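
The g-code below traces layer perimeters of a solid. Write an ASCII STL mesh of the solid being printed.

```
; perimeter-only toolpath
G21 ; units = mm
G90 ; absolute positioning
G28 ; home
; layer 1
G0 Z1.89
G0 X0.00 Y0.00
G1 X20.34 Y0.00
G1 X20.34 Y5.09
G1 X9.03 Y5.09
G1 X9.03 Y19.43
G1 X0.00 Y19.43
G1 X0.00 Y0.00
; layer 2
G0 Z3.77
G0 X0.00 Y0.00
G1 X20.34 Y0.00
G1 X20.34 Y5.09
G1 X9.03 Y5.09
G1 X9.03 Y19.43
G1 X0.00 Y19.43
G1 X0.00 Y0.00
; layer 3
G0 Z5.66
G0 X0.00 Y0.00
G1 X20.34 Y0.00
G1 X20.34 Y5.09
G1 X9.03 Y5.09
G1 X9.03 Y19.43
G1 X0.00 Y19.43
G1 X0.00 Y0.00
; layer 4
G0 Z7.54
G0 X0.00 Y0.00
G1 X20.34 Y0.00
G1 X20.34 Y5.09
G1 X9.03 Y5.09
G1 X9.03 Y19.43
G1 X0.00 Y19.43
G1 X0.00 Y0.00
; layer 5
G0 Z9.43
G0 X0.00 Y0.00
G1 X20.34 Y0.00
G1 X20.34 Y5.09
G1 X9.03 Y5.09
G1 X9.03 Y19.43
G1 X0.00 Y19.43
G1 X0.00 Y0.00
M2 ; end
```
solid part
  facet normal 0.0000 0.0000 -1.0000
    outer loop
      vertex 20.34 5.09 0.00
      vertex 20.34 0.00 0.00
      vertex 0.00 0.00 0.00
    endloop
  endfacet
  facet normal 0.0000 0.0000 -1.0000
    outer loop
      vertex 9.03 5.09 0.00
      vertex 20.34 5.09 0.00
      vertex 0.00 0.00 0.00
    endloop
  endfacet
  facet normal 0.0000 0.0000 -1.0000
    outer loop
      vertex 9.03 19.43 0.00
      vertex 9.03 5.09 0.00
      vertex 0.00 0.00 0.00
    endloop
  endfacet
  facet normal 0.0000 0.0000 -1.0000
    outer loop
      vertex 0.00 19.43 0.00
      vertex 9.03 19.43 0.00
      vertex 0.00 0.00 0.00
    endloop
  endfacet
  facet normal 0.0000 0.0000 1.0000
    outer loop
      vertex 0.00 0.00 9.43
      vertex 20.34 0.00 9.43
      vertex 20.34 5.09 9.43
    endloop
  endfacet
  facet normal 0.0000 0.0000 1.0000
    outer loop
      vertex 0.00 0.00 9.43
      vertex 20.34 5.09 9.43
      vertex 9.03 5.09 9.43
    endloop
  endfacet
  facet normal 0.0000 0.0000 1.0000
    outer loop
      vertex 0.00 0.00 9.43
      vertex 9.03 5.09 9.43
      vertex 9.03 19.43 9.43
    endloop
  endfacet
  facet normal 0.0000 0.0000 1.0000
    outer loop
      vertex 0.00 0.00 9.43
      vertex 9.03 19.43 9.43
      vertex 0.00 19.43 9.43
    endloop
  endfacet
  facet normal 0.0000 -1.0000 0.0000
    outer loop
      vertex 0.00 0.00 0.00
      vertex 20.34 0.00 0.00
      vertex 20.34 0.00 9.43
    endloop
  endfacet
  facet normal 0.0000 -1.0000 0.0000
    outer loop
      vertex 0.00 0.00 0.00
      vertex 20.34 0.00 9.43
      vertex 0.00 0.00 9.43
    endloop
  endfacet
  facet normal 1.0000 0.0000 0.0000
    outer loop
      vertex 20.34 0.00 0.00
      vertex 20.34 5.09 0.00
      vertex 20.34 5.09 9.43
    endloop
  endfacet
  facet normal 1.0000 0.0000 0.0000
    outer loop
      vertex 20.34 0.00 0.00
      vertex 20.34 5.09 9.43
      vertex 20.34 0.00 9.43
    endloop
  endfacet
  facet normal 0.0000 1.0000 0.0000
    outer loop
      vertex 20.34 5.09 0.00
      vertex 9.03 5.09 0.00
      vertex 9.03 5.09 9.43
    endloop
  endfacet
  facet normal 0.0000 1.0000 0.0000
    outer loop
      vertex 20.34 5.09 0.00
      vertex 9.03 5.09 9.43
      vertex 20.34 5.09 9.43
    endloop
  endfacet
  facet normal 1.0000 0.0000 0.0000
    outer loop
      vertex 9.03 5.09 0.00
      vertex 9.03 19.43 0.00
      vertex 9.03 19.43 9.43
    endloop
  endfacet
  facet normal 1.0000 0.0000 0.0000
    outer loop
      vertex 9.03 5.09 0.00
      vertex 9.03 19.43 9.43
      vertex 9.03 5.09 9.43
    endloop
  endfacet
  facet normal 0.0000 1.0000 0.0000
    outer loop
      vertex 9.03 19.43 0.00
      vertex 0.00 19.43 0.00
      vertex 0.00 19.43 9.43
    endloop
  endfacet
  facet normal 0.0000 1.0000 0.0000
    outer loop
      vertex 9.03 19.43 0.00
      vertex 0.00 19.43 9.43
      vertex 9.03 19.43 9.43
    endloop
  endfacet
  facet normal -1.0000 0.0000 0.0000
    outer loop
      vertex 0.00 19.43 0.00
      vertex 0.00 0.00 0.00
      vertex 0.00 0.00 9.43
    endloop
  endfacet
  facet normal -1.0000 0.0000 0.0000
    outer loop
      vertex 0.00 19.43 0.00
      vertex 0.00 0.00 9.43
      vertex 0.00 19.43 9.43
    endloop
  endfacet
endsolid part

The G0 Z moves step by Δz≈1.89 mm. Every layer's G1 loop is the same polygon, so the solid is a straight extrusion of it from z=0 to z≈9.43. Closing with flat bottom and top caps and triangulating gives 20 facets — an L-shaped prism: outer 20.3 × 19.4 mm, arm thicknesses ≈ 5.09 mm (horizontal) and 9.03 mm (vertical), extruded 9.43 mm in z.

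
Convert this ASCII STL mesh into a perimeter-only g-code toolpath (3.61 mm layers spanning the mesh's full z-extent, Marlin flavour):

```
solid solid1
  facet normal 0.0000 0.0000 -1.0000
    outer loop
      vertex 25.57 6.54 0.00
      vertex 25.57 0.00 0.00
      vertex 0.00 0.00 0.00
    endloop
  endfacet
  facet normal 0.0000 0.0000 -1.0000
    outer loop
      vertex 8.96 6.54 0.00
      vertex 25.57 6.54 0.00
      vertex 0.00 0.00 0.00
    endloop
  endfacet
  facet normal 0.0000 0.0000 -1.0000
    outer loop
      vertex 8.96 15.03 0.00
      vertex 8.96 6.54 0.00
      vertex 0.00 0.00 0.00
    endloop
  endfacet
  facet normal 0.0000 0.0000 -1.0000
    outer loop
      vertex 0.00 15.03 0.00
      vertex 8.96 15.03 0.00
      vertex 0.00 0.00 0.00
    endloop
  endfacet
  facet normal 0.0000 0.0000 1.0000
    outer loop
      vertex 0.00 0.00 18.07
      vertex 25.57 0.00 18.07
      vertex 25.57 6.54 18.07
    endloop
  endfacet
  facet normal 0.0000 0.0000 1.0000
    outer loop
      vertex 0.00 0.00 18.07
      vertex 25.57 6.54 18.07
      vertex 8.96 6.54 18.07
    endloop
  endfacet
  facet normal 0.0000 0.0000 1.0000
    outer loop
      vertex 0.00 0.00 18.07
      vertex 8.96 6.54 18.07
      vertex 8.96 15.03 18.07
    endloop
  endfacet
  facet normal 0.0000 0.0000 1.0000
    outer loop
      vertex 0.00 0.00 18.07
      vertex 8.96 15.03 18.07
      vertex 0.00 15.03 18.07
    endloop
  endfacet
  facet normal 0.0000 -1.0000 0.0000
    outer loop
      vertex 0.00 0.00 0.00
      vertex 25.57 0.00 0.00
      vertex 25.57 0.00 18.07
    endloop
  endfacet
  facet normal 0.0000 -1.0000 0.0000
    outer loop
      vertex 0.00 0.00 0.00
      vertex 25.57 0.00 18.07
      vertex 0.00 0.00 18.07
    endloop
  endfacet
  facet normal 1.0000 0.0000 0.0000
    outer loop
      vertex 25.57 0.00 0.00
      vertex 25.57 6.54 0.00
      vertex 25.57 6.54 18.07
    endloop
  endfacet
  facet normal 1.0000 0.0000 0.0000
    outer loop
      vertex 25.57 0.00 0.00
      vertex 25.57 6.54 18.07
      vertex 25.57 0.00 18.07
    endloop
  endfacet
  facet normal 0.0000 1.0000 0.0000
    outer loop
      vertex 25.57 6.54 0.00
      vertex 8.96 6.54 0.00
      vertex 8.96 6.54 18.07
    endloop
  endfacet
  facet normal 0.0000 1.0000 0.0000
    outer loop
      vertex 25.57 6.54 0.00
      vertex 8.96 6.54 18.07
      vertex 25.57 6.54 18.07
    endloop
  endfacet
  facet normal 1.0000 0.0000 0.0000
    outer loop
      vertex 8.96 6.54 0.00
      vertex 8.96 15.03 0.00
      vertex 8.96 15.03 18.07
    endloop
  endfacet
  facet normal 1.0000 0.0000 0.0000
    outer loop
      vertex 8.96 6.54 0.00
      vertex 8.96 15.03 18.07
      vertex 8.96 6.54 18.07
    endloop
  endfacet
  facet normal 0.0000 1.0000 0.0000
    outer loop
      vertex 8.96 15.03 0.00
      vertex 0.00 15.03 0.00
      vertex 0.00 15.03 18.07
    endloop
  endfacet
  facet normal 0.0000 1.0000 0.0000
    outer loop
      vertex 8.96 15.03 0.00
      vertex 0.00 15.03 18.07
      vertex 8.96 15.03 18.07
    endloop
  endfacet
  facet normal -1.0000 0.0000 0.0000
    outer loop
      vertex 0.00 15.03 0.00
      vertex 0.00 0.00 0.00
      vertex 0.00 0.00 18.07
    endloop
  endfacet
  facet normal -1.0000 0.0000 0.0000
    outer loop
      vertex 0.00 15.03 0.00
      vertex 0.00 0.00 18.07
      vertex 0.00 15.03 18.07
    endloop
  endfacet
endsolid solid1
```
; perimeter-only toolpath
G21 ; units = mm
G90 ; absolute positioning
G28 ; home
; layer 1
G0 Z3.61
G0 X0.00 Y0.00
G1 X25.57 Y0.00
G1 X25.57 Y6.54
G1 X8.96 Y6.54
G1 X8.96 Y15.03
G1 X0.00 Y15.03
G1 X0.00 Y0.00
; layer 2
G0 Z7.23
G0 X0.00 Y0.00
G1 X25.57 Y0.00
G1 X25.57 Y6.54
G1 X8.96 Y6.54
G1 X8.96 Y15.03
G1 X0.00 Y15.03
G1 X0.00 Y0.00
; layer 3
G0 Z10.84
G0 X0.00 Y0.00
G1 X25.57 Y0.00
G1 X25.57 Y6.54
G1 X8.96 Y6.54
G1 X8.96 Y15.03
G1 X0.00 Y15.03
G1 X0.00 Y0.00
; layer 4
G0 Z14.46
G0 X0.00 Y0.00
G1 X25.57 Y0.00
G1 X25.57 Y6.54
G1 X8.96 Y6.54
G1 X8.96 Y15.03
G1 X0.00 Y15.03
G1 X0.00 Y0.00
; layer 5
G0 Z18.07
G0 X0.00 Y0.00
G1 X25.57 Y0.00
G1 X25.57 Y6.54
G1 X8.96 Y6.54
G1 X8.96 Y15.03
G1 X0.00 Y15.03
G1 X0.00 Y0.00
M2 ; end

The solid is an L-shaped prism: outer 25.6 × 15 mm, arm thicknesses ≈ 6.54 mm (horizontal) and 8.96 mm (vertical), extruded 18.1 mm in z. Slicing at Δz = 3.61 mm — 5 equal slices spanning the solid's height, so layer i sits at z = i·h/5 — gives 5 non-empty perimeters. Each is a 6-segment closed polygon; G0 lifts to the layer z and rapids to the start vertex, then G1 traces the edges.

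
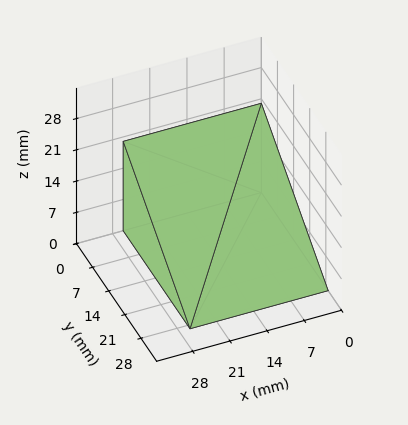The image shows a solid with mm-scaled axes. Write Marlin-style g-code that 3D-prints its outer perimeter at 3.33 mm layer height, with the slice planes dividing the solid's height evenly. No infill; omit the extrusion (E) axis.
Reading the render: the shape is a wedge (ramp): 26 × 29 mm base, rising to 20 mm along the y=0 edge and sloping linearly to z=0 at y=29 (dimensions read to the nearest mm from the axis ticks). For the g-code, the solid's height is divided into equal slices at the stated Δz and each level perimeter traced with G1 moves after a G0 lift.

; perimeter-only toolpath
G21 ; units = mm
G90 ; absolute positioning
G28 ; home
; layer 1
G0 Z3.33
G0 X0.00 Y0.00
G1 X26.00 Y0.00
G1 X26.00 Y24.17
G1 X0.00 Y24.17
G1 X0.00 Y0.00
; layer 2
G0 Z6.67
G0 X0.00 Y0.00
G1 X26.00 Y0.00
G1 X26.00 Y19.33
G1 X0.00 Y19.33
G1 X0.00 Y0.00
; layer 3
G0 Z10.00
G0 X0.00 Y0.00
G1 X26.00 Y0.00
G1 X26.00 Y14.50
G1 X0.00 Y14.50
G1 X0.00 Y0.00
; layer 4
G0 Z13.33
G0 X0.00 Y0.00
G1 X26.00 Y0.00
G1 X26.00 Y9.67
G1 X0.00 Y9.67
G1 X0.00 Y0.00
; layer 5
G0 Z16.67
G0 X0.00 Y0.00
G1 X26.00 Y0.00
G1 X26.00 Y4.83
G1 X0.00 Y4.83
G1 X0.00 Y0.00
M2 ; end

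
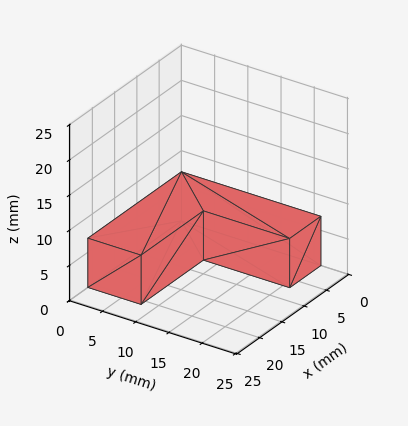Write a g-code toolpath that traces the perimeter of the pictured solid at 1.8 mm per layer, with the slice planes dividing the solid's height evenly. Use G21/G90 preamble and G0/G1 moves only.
Reading the render: the shape is an L-shaped prism: outer 21 × 21 mm, arm thicknesses ≈ 8 mm (horizontal) and 7 mm (vertical), extruded 7 mm in z (dimensions read to the nearest mm from the axis ticks). For the g-code, the solid's height is divided into equal slices at the stated Δz and each level perimeter traced with G1 moves after a G0 lift.

; perimeter-only toolpath
G21 ; units = mm
G90 ; absolute positioning
G28 ; home
; layer 1
G0 Z1.8
G0 X0.0 Y0.0
G1 X21.0 Y0.0
G1 X21.0 Y8.0
G1 X7.0 Y8.0
G1 X7.0 Y21.0
G1 X0.0 Y21.0
G1 X0.0 Y0.0
; layer 2
G0 Z3.5
G0 X0.0 Y0.0
G1 X21.0 Y0.0
G1 X21.0 Y8.0
G1 X7.0 Y8.0
G1 X7.0 Y21.0
G1 X0.0 Y21.0
G1 X0.0 Y0.0
; layer 3
G0 Z5.2
G0 X0.0 Y0.0
G1 X21.0 Y0.0
G1 X21.0 Y8.0
G1 X7.0 Y8.0
G1 X7.0 Y21.0
G1 X0.0 Y21.0
G1 X0.0 Y0.0
; layer 4
G0 Z7.0
G0 X0.0 Y0.0
G1 X21.0 Y0.0
G1 X21.0 Y8.0
G1 X7.0 Y8.0
G1 X7.0 Y21.0
G1 X0.0 Y21.0
G1 X0.0 Y0.0
M2 ; end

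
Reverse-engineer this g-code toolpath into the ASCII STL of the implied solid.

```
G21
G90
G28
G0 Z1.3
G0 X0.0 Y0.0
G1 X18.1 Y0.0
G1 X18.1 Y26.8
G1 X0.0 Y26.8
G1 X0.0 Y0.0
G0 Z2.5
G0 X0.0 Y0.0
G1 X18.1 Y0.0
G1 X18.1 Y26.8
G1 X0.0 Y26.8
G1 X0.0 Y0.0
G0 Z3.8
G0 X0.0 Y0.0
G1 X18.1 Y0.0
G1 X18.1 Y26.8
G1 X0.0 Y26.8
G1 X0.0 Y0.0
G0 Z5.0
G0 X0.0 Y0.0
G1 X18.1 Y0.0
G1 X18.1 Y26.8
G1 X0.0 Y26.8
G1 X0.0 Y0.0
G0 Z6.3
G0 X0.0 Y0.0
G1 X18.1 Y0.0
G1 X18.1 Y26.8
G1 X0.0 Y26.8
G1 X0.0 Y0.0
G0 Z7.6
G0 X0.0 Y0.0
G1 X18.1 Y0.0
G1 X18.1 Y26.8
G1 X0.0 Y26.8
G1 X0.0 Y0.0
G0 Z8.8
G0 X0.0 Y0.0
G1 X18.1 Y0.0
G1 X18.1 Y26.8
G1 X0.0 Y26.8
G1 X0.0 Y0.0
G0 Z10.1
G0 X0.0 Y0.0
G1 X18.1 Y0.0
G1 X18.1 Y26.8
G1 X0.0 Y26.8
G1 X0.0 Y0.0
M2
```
solid part
  facet normal 0.0000 0.0000 -1.0000
    outer loop
      vertex 18.1 26.8 0.0
      vertex 18.1 0.0 0.0
      vertex 0.0 0.0 0.0
    endloop
  endfacet
  facet normal 0.0000 0.0000 -1.0000
    outer loop
      vertex 0.0 26.8 0.0
      vertex 18.1 26.8 0.0
      vertex 0.0 0.0 0.0
    endloop
  endfacet
  facet normal 0.0000 0.0000 1.0000
    outer loop
      vertex 0.0 0.0 10.1
      vertex 18.1 0.0 10.1
      vertex 18.1 26.8 10.1
    endloop
  endfacet
  facet normal 0.0000 0.0000 1.0000
    outer loop
      vertex 0.0 0.0 10.1
      vertex 18.1 26.8 10.1
      vertex 0.0 26.8 10.1
    endloop
  endfacet
  facet normal 0.0000 -1.0000 0.0000
    outer loop
      vertex 0.0 0.0 0.0
      vertex 18.1 0.0 0.0
      vertex 18.1 0.0 10.1
    endloop
  endfacet
  facet normal 0.0000 -1.0000 0.0000
    outer loop
      vertex 0.0 0.0 0.0
      vertex 18.1 0.0 10.1
      vertex 0.0 0.0 10.1
    endloop
  endfacet
  facet normal 0.0000 1.0000 0.0000
    outer loop
      vertex 18.1 26.8 10.1
      vertex 18.1 26.8 0.0
      vertex 0.0 26.8 0.0
    endloop
  endfacet
  facet normal 0.0000 1.0000 0.0000
    outer loop
      vertex 0.0 26.8 10.1
      vertex 18.1 26.8 10.1
      vertex 0.0 26.8 0.0
    endloop
  endfacet
  facet normal -1.0000 0.0000 0.0000
    outer loop
      vertex 0.0 26.8 10.1
      vertex 0.0 26.8 0.0
      vertex 0.0 0.0 0.0
    endloop
  endfacet
  facet normal -1.0000 0.0000 0.0000
    outer loop
      vertex 0.0 0.0 10.1
      vertex 0.0 26.8 10.1
      vertex 0.0 0.0 0.0
    endloop
  endfacet
  facet normal 1.0000 0.0000 0.0000
    outer loop
      vertex 18.1 0.0 0.0
      vertex 18.1 26.8 0.0
      vertex 18.1 26.8 10.1
    endloop
  endfacet
  facet normal 1.0000 0.0000 0.0000
    outer loop
      vertex 18.1 0.0 0.0
      vertex 18.1 26.8 10.1
      vertex 18.1 0.0 10.1
    endloop
  endfacet
endsolid part

The G0 Z moves step by Δz≈1.3 mm. Every layer's G1 loop is the same polygon, so the solid is a straight extrusion of it from z=0 to z≈10.1. Closing with flat bottom and top caps and triangulating gives 12 facets — a rectangular box, roughly 18.1 × 26.8 mm footprint and 10.1 mm tall.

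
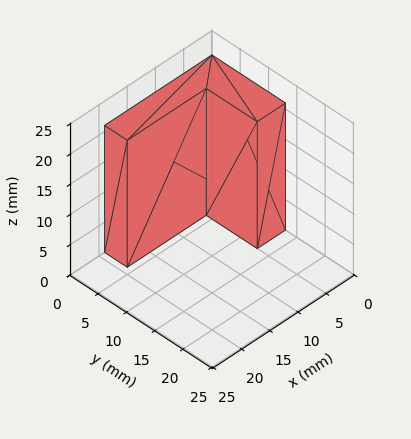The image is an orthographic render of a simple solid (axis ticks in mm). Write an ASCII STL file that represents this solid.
Reading the render: the shape is an L-shaped prism: outer 19 × 13 mm, arm thicknesses ≈ 4 mm (horizontal) and 5 mm (vertical), extruded 21 mm in z (dimensions read to the nearest mm from the axis ticks). For the STL, each face is triangulated and given an outward normal.

solid part
  facet normal 0.0000 0.0000 -1.0000
    outer loop
      vertex 19.00 4.00 0.00
      vertex 19.00 0.00 0.00
      vertex 0.00 0.00 0.00
    endloop
  endfacet
  facet normal 0.0000 0.0000 -1.0000
    outer loop
      vertex 5.00 4.00 0.00
      vertex 19.00 4.00 0.00
      vertex 0.00 0.00 0.00
    endloop
  endfacet
  facet normal 0.0000 0.0000 -1.0000
    outer loop
      vertex 5.00 13.00 0.00
      vertex 5.00 4.00 0.00
      vertex 0.00 0.00 0.00
    endloop
  endfacet
  facet normal 0.0000 0.0000 -1.0000
    outer loop
      vertex 0.00 13.00 0.00
      vertex 5.00 13.00 0.00
      vertex 0.00 0.00 0.00
    endloop
  endfacet
  facet normal 0.0000 0.0000 1.0000
    outer loop
      vertex 0.00 0.00 21.00
      vertex 19.00 0.00 21.00
      vertex 19.00 4.00 21.00
    endloop
  endfacet
  facet normal 0.0000 0.0000 1.0000
    outer loop
      vertex 0.00 0.00 21.00
      vertex 19.00 4.00 21.00
      vertex 5.00 4.00 21.00
    endloop
  endfacet
  facet normal 0.0000 0.0000 1.0000
    outer loop
      vertex 0.00 0.00 21.00
      vertex 5.00 4.00 21.00
      vertex 5.00 13.00 21.00
    endloop
  endfacet
  facet normal 0.0000 0.0000 1.0000
    outer loop
      vertex 0.00 0.00 21.00
      vertex 5.00 13.00 21.00
      vertex 0.00 13.00 21.00
    endloop
  endfacet
  facet normal 0.0000 -1.0000 0.0000
    outer loop
      vertex 0.00 0.00 0.00
      vertex 19.00 0.00 0.00
      vertex 19.00 0.00 21.00
    endloop
  endfacet
  facet normal 0.0000 -1.0000 0.0000
    outer loop
      vertex 0.00 0.00 0.00
      vertex 19.00 0.00 21.00
      vertex 0.00 0.00 21.00
    endloop
  endfacet
  facet normal 1.0000 0.0000 0.0000
    outer loop
      vertex 19.00 0.00 0.00
      vertex 19.00 4.00 0.00
      vertex 19.00 4.00 21.00
    endloop
  endfacet
  facet normal 1.0000 0.0000 0.0000
    outer loop
      vertex 19.00 0.00 0.00
      vertex 19.00 4.00 21.00
      vertex 19.00 0.00 21.00
    endloop
  endfacet
  facet normal 0.0000 1.0000 0.0000
    outer loop
      vertex 19.00 4.00 0.00
      vertex 5.00 4.00 0.00
      vertex 5.00 4.00 21.00
    endloop
  endfacet
  facet normal 0.0000 1.0000 0.0000
    outer loop
      vertex 19.00 4.00 0.00
      vertex 5.00 4.00 21.00
      vertex 19.00 4.00 21.00
    endloop
  endfacet
  facet normal 1.0000 0.0000 0.0000
    outer loop
      vertex 5.00 4.00 0.00
      vertex 5.00 13.00 0.00
      vertex 5.00 13.00 21.00
    endloop
  endfacet
  facet normal 1.0000 0.0000 0.0000
    outer loop
      vertex 5.00 4.00 0.00
      vertex 5.00 13.00 21.00
      vertex 5.00 4.00 21.00
    endloop
  endfacet
  facet normal 0.0000 1.0000 0.0000
    outer loop
      vertex 5.00 13.00 0.00
      vertex 0.00 13.00 0.00
      vertex 0.00 13.00 21.00
    endloop
  endfacet
  facet normal 0.0000 1.0000 0.0000
    outer loop
      vertex 5.00 13.00 0.00
      vertex 0.00 13.00 21.00
      vertex 5.00 13.00 21.00
    endloop
  endfacet
  facet normal -1.0000 0.0000 0.0000
    outer loop
      vertex 0.00 13.00 0.00
      vertex 0.00 0.00 0.00
      vertex 0.00 0.00 21.00
    endloop
  endfacet
  facet normal -1.0000 0.0000 0.0000
    outer loop
      vertex 0.00 13.00 0.00
      vertex 0.00 0.00 21.00
      vertex 0.00 13.00 21.00
    endloop
  endfacet
endsolid part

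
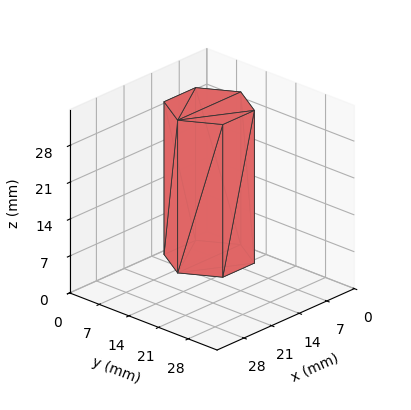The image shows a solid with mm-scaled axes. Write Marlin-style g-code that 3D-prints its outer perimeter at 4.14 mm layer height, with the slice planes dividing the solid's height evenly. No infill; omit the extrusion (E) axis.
Reading the render: the shape is a regular 6-sided prism (a cylinder approximated with 6 flat sides), circumscribed radius ≈ 8 mm, height ≈ 29 mm (dimensions read to the nearest mm from the axis ticks). For the g-code, the solid's height is divided into equal slices at the stated Δz and each level perimeter traced with G1 moves after a G0 lift.

; perimeter-only toolpath
G21 ; units = mm
G90 ; absolute positioning
G28 ; home
; layer 1
G0 Z4.14
G0 X16.00 Y8.00
G1 X12.00 Y14.93
G1 X4.00 Y14.93
G1 X0.00 Y8.00
G1 X4.00 Y1.07
G1 X12.00 Y1.07
G1 X16.00 Y8.00
; layer 2
G0 Z8.29
G0 X16.00 Y8.00
G1 X12.00 Y14.93
G1 X4.00 Y14.93
G1 X0.00 Y8.00
G1 X4.00 Y1.07
G1 X12.00 Y1.07
G1 X16.00 Y8.00
; layer 3
G0 Z12.43
G0 X16.00 Y8.00
G1 X12.00 Y14.93
G1 X4.00 Y14.93
G1 X0.00 Y8.00
G1 X4.00 Y1.07
G1 X12.00 Y1.07
G1 X16.00 Y8.00
; layer 4
G0 Z16.57
G0 X16.00 Y8.00
G1 X12.00 Y14.93
G1 X4.00 Y14.93
G1 X0.00 Y8.00
G1 X4.00 Y1.07
G1 X12.00 Y1.07
G1 X16.00 Y8.00
; layer 5
G0 Z20.71
G0 X16.00 Y8.00
G1 X12.00 Y14.93
G1 X4.00 Y14.93
G1 X0.00 Y8.00
G1 X4.00 Y1.07
G1 X12.00 Y1.07
G1 X16.00 Y8.00
; layer 6
G0 Z24.86
G0 X16.00 Y8.00
G1 X12.00 Y14.93
G1 X4.00 Y14.93
G1 X0.00 Y8.00
G1 X4.00 Y1.07
G1 X12.00 Y1.07
G1 X16.00 Y8.00
; layer 7
G0 Z29.00
G0 X16.00 Y8.00
G1 X12.00 Y14.93
G1 X4.00 Y14.93
G1 X0.00 Y8.00
G1 X4.00 Y1.07
G1 X12.00 Y1.07
G1 X16.00 Y8.00
M2 ; end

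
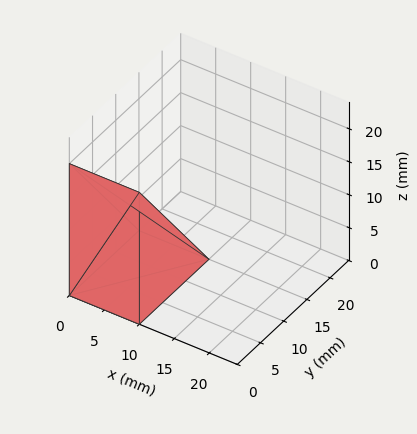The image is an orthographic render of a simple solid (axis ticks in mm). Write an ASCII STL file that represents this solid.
Reading the render: the shape is a wedge (ramp): 10 × 15 mm base, rising to 20 mm along the y=0 edge and sloping linearly to z=0 at y=15 (dimensions read to the nearest mm from the axis ticks). For the STL, each face is triangulated and given an outward normal.

solid part
  facet normal 0.0000 0.0000 -1.0000
    outer loop
      vertex 10.0 15.0 0.0
      vertex 10.0 0.0 0.0
      vertex 0.0 0.0 0.0
    endloop
  endfacet
  facet normal 0.0000 0.0000 -1.0000
    outer loop
      vertex 0.0 15.0 0.0
      vertex 10.0 15.0 0.0
      vertex 0.0 0.0 0.0
    endloop
  endfacet
  facet normal 0.0000 -1.0000 0.0000
    outer loop
      vertex 0.0 0.0 0.0
      vertex 10.0 0.0 0.0
      vertex 10.0 0.0 20.0
    endloop
  endfacet
  facet normal 0.0000 -1.0000 0.0000
    outer loop
      vertex 0.0 0.0 0.0
      vertex 10.0 0.0 20.0
      vertex 0.0 0.0 20.0
    endloop
  endfacet
  facet normal 0.0000 0.8000 0.6000
    outer loop
      vertex 0.0 0.0 20.0
      vertex 10.0 0.0 20.0
      vertex 10.0 15.0 0.0
    endloop
  endfacet
  facet normal 0.0000 0.8000 0.6000
    outer loop
      vertex 0.0 0.0 20.0
      vertex 10.0 15.0 0.0
      vertex 0.0 15.0 0.0
    endloop
  endfacet
  facet normal -1.0000 0.0000 0.0000
    outer loop
      vertex 0.0 0.0 20.0
      vertex 0.0 15.0 0.0
      vertex 0.0 0.0 0.0
    endloop
  endfacet
  facet normal 1.0000 0.0000 0.0000
    outer loop
      vertex 10.0 0.0 0.0
      vertex 10.0 15.0 0.0
      vertex 10.0 0.0 20.0
    endloop
  endfacet
endsolid part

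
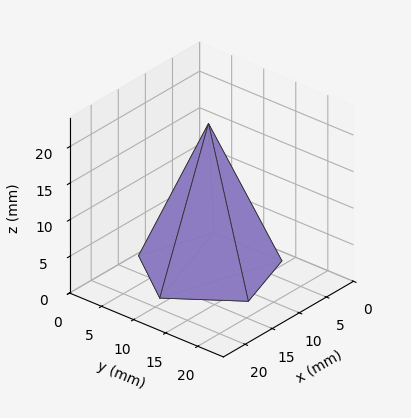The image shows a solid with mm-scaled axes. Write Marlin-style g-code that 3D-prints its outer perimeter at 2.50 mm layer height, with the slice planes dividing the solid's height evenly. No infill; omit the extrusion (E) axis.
Reading the render: the shape is a regular 5-sided pyramid, base circumscribed radius ≈ 9 mm, apex at z ≈ 20 mm (dimensions read to the nearest mm from the axis ticks). For the g-code, the solid's height is divided into equal slices at the stated Δz and each level perimeter traced with G1 moves after a G0 lift.

; perimeter-only toolpath
G21 ; units = mm
G90 ; absolute positioning
G28 ; home
; layer 1
G0 Z2.50
G0 X16.88 Y9.00
G1 X11.43 Y16.49
G1 X2.63 Y13.63
G1 X2.63 Y4.37
G1 X11.43 Y1.51
G1 X16.88 Y9.00
; layer 2
G0 Z5.00
G0 X15.75 Y9.00
G1 X11.08 Y15.42
G1 X3.54 Y12.97
G1 X3.54 Y5.03
G1 X11.08 Y2.58
G1 X15.75 Y9.00
; layer 3
G0 Z7.50
G0 X14.62 Y9.00
G1 X10.74 Y14.35
G1 X4.45 Y12.31
G1 X4.45 Y5.69
G1 X10.74 Y3.65
G1 X14.62 Y9.00
; layer 4
G0 Z10.00
G0 X13.50 Y9.00
G1 X10.39 Y13.28
G1 X5.36 Y11.64
G1 X5.36 Y6.36
G1 X10.39 Y4.72
G1 X13.50 Y9.00
; layer 5
G0 Z12.50
G0 X12.38 Y9.00
G1 X10.04 Y12.21
G1 X6.27 Y10.98
G1 X6.27 Y7.02
G1 X10.04 Y5.79
G1 X12.38 Y9.00
; layer 6
G0 Z15.00
G0 X11.25 Y9.00
G1 X9.70 Y11.14
G1 X7.18 Y10.32
G1 X7.18 Y7.68
G1 X9.70 Y6.86
G1 X11.25 Y9.00
; layer 7
G0 Z17.50
G0 X10.12 Y9.00
G1 X9.35 Y10.07
G1 X8.09 Y9.66
G1 X8.09 Y8.34
G1 X9.35 Y7.93
G1 X10.12 Y9.00
M2 ; end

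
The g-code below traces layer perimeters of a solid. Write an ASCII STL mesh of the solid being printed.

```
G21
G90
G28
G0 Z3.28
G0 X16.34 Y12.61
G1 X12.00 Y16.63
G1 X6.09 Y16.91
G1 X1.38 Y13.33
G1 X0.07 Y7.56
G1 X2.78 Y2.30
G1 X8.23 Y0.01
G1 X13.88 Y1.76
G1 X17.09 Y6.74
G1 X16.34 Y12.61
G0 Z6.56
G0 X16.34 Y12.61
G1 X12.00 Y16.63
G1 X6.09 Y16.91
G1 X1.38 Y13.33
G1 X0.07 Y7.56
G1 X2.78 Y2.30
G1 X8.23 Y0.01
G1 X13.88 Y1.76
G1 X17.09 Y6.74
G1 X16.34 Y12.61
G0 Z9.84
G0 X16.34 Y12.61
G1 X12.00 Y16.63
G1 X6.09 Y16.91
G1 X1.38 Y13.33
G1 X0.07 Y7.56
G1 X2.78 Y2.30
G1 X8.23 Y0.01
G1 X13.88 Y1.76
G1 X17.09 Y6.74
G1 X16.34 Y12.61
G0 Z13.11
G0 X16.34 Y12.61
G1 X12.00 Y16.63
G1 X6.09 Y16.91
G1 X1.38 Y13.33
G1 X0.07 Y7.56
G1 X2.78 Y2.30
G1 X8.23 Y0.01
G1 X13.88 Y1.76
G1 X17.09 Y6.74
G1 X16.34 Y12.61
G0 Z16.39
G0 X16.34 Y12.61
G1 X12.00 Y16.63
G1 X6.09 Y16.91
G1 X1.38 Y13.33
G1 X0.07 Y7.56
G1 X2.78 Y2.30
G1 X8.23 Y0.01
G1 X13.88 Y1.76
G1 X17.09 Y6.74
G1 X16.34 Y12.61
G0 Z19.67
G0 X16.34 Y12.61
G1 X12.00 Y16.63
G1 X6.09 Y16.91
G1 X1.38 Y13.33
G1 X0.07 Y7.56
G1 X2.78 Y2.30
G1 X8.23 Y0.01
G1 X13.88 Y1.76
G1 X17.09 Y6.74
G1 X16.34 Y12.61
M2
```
solid part
  facet normal 0.0000 0.0000 -1.0000
    outer loop
      vertex 6.09 16.91 0.00
      vertex 12.00 16.63 0.00
      vertex 16.34 12.61 0.00
    endloop
  endfacet
  facet normal 0.0000 0.0000 -1.0000
    outer loop
      vertex 1.38 13.33 0.00
      vertex 6.09 16.91 0.00
      vertex 16.34 12.61 0.00
    endloop
  endfacet
  facet normal 0.0000 0.0000 -1.0000
    outer loop
      vertex 0.07 7.56 0.00
      vertex 1.38 13.33 0.00
      vertex 16.34 12.61 0.00
    endloop
  endfacet
  facet normal 0.0000 0.0000 -1.0000
    outer loop
      vertex 2.78 2.30 0.00
      vertex 0.07 7.56 0.00
      vertex 16.34 12.61 0.00
    endloop
  endfacet
  facet normal 0.0000 0.0000 -1.0000
    outer loop
      vertex 8.23 0.01 0.00
      vertex 2.78 2.30 0.00
      vertex 16.34 12.61 0.00
    endloop
  endfacet
  facet normal 0.0000 0.0000 -1.0000
    outer loop
      vertex 13.88 1.76 0.00
      vertex 8.23 0.01 0.00
      vertex 16.34 12.61 0.00
    endloop
  endfacet
  facet normal 0.0000 0.0000 -1.0000
    outer loop
      vertex 17.09 6.74 0.00
      vertex 13.88 1.76 0.00
      vertex 16.34 12.61 0.00
    endloop
  endfacet
  facet normal 0.0000 0.0000 1.0000
    outer loop
      vertex 16.34 12.61 19.67
      vertex 12.00 16.63 19.67
      vertex 6.09 16.91 19.67
    endloop
  endfacet
  facet normal 0.0000 0.0000 1.0000
    outer loop
      vertex 16.34 12.61 19.67
      vertex 6.09 16.91 19.67
      vertex 1.38 13.33 19.67
    endloop
  endfacet
  facet normal 0.0000 0.0000 1.0000
    outer loop
      vertex 16.34 12.61 19.67
      vertex 1.38 13.33 19.67
      vertex 0.07 7.56 19.67
    endloop
  endfacet
  facet normal 0.0000 0.0000 1.0000
    outer loop
      vertex 16.34 12.61 19.67
      vertex 0.07 7.56 19.67
      vertex 2.78 2.30 19.67
    endloop
  endfacet
  facet normal 0.0000 0.0000 1.0000
    outer loop
      vertex 16.34 12.61 19.67
      vertex 2.78 2.30 19.67
      vertex 8.23 0.01 19.67
    endloop
  endfacet
  facet normal 0.0000 0.0000 1.0000
    outer loop
      vertex 16.34 12.61 19.67
      vertex 8.23 0.01 19.67
      vertex 13.88 1.76 19.67
    endloop
  endfacet
  facet normal 0.0000 0.0000 1.0000
    outer loop
      vertex 16.34 12.61 19.67
      vertex 13.88 1.76 19.67
      vertex 17.09 6.74 19.67
    endloop
  endfacet
  facet normal 0.6795 0.7336 0.0000
    outer loop
      vertex 16.34 12.61 0.00
      vertex 12.00 16.63 0.00
      vertex 12.00 16.63 19.67
    endloop
  endfacet
  facet normal 0.6795 0.7336 0.0000
    outer loop
      vertex 16.34 12.61 0.00
      vertex 12.00 16.63 19.67
      vertex 16.34 12.61 19.67
    endloop
  endfacet
  facet normal 0.0473 0.9989 0.0000
    outer loop
      vertex 12.00 16.63 0.00
      vertex 6.09 16.91 0.00
      vertex 6.09 16.91 19.67
    endloop
  endfacet
  facet normal 0.0473 0.9989 0.0000
    outer loop
      vertex 12.00 16.63 0.00
      vertex 6.09 16.91 19.67
      vertex 12.00 16.63 19.67
    endloop
  endfacet
  facet normal -0.6051 0.7961 0.0000
    outer loop
      vertex 6.09 16.91 0.00
      vertex 1.38 13.33 0.00
      vertex 1.38 13.33 19.67
    endloop
  endfacet
  facet normal -0.6051 0.7961 0.0000
    outer loop
      vertex 6.09 16.91 0.00
      vertex 1.38 13.33 19.67
      vertex 6.09 16.91 19.67
    endloop
  endfacet
  facet normal -0.9752 0.2214 0.0000
    outer loop
      vertex 1.38 13.33 0.00
      vertex 0.07 7.56 0.00
      vertex 0.07 7.56 19.67
    endloop
  endfacet
  facet normal -0.9752 0.2214 0.0000
    outer loop
      vertex 1.38 13.33 0.00
      vertex 0.07 7.56 19.67
      vertex 1.38 13.33 19.67
    endloop
  endfacet
  facet normal -0.8890 -0.4580 0.0000
    outer loop
      vertex 0.07 7.56 0.00
      vertex 2.78 2.30 0.00
      vertex 2.78 2.30 19.67
    endloop
  endfacet
  facet normal -0.8890 -0.4580 0.0000
    outer loop
      vertex 0.07 7.56 0.00
      vertex 2.78 2.30 19.67
      vertex 0.07 7.56 19.67
    endloop
  endfacet
  facet normal -0.3874 -0.9219 0.0000
    outer loop
      vertex 2.78 2.30 0.00
      vertex 8.23 0.01 0.00
      vertex 8.23 0.01 19.67
    endloop
  endfacet
  facet normal -0.3874 -0.9219 0.0000
    outer loop
      vertex 2.78 2.30 0.00
      vertex 8.23 0.01 19.67
      vertex 2.78 2.30 19.67
    endloop
  endfacet
  facet normal 0.2959 -0.9552 0.0000
    outer loop
      vertex 8.23 0.01 0.00
      vertex 13.88 1.76 0.00
      vertex 13.88 1.76 19.67
    endloop
  endfacet
  facet normal 0.2959 -0.9552 0.0000
    outer loop
      vertex 8.23 0.01 0.00
      vertex 13.88 1.76 19.67
      vertex 8.23 0.01 19.67
    endloop
  endfacet
  facet normal 0.8405 -0.5418 0.0000
    outer loop
      vertex 13.88 1.76 0.00
      vertex 17.09 6.74 0.00
      vertex 17.09 6.74 19.67
    endloop
  endfacet
  facet normal 0.8405 -0.5418 0.0000
    outer loop
      vertex 13.88 1.76 0.00
      vertex 17.09 6.74 19.67
      vertex 13.88 1.76 19.67
    endloop
  endfacet
  facet normal 0.9919 0.1267 0.0000
    outer loop
      vertex 17.09 6.74 0.00
      vertex 16.34 12.61 0.00
      vertex 16.34 12.61 19.67
    endloop
  endfacet
  facet normal 0.9919 0.1267 0.0000
    outer loop
      vertex 17.09 6.74 0.00
      vertex 16.34 12.61 19.67
      vertex 17.09 6.74 19.67
    endloop
  endfacet
endsolid part

The G0 Z moves step by Δz≈3.28 mm. Every layer's G1 loop is the same polygon, so the solid is a straight extrusion of it from z=0 to z≈19.7. Closing with flat bottom and top caps and triangulating gives 32 facets — a regular 9-sided prism (a cylinder approximated with 9 flat sides), circumscribed radius ≈ 8.65 mm, height ≈ 19.7 mm.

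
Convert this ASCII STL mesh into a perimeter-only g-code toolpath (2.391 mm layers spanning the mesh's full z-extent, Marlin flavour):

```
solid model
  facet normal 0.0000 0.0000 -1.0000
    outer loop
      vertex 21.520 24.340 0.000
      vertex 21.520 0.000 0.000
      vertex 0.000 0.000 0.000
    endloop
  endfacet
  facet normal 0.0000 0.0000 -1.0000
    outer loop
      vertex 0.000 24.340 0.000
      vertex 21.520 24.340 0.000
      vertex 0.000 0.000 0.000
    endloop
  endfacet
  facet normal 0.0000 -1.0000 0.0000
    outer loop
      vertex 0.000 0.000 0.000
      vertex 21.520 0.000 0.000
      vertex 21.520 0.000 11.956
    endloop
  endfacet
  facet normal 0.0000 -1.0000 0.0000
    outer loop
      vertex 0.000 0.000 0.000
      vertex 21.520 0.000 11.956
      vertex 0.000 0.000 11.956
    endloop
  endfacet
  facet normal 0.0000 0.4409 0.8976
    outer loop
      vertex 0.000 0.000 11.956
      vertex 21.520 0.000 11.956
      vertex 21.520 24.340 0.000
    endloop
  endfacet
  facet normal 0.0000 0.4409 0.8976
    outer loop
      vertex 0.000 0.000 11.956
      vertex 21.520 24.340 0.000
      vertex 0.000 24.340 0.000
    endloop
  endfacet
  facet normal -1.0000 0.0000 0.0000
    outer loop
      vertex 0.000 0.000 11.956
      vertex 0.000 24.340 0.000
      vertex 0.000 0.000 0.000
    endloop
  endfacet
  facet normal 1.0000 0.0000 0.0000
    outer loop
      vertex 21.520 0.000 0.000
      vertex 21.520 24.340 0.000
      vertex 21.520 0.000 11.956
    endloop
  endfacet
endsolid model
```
; perimeter-only toolpath
G21 ; units = mm
G90 ; absolute positioning
G28 ; home
; layer 1
G0 Z2.391
G0 X0.000 Y0.000
G1 X21.520 Y0.000
G1 X21.520 Y19.472
G1 X0.000 Y19.472
G1 X0.000 Y0.000
; layer 2
G0 Z4.782
G0 X0.000 Y0.000
G1 X21.520 Y0.000
G1 X21.520 Y14.604
G1 X0.000 Y14.604
G1 X0.000 Y0.000
; layer 3
G0 Z7.174
G0 X0.000 Y0.000
G1 X21.520 Y0.000
G1 X21.520 Y9.736
G1 X0.000 Y9.736
G1 X0.000 Y0.000
; layer 4
G0 Z9.565
G0 X0.000 Y0.000
G1 X21.520 Y0.000
G1 X21.520 Y4.868
G1 X0.000 Y4.868
G1 X0.000 Y0.000
M2 ; end

The solid is a wedge (ramp): 21.5 × 24.3 mm base, rising to 12 mm along the y=0 edge and sloping linearly to z=0 at y=24.3. Slicing at Δz = 2.391 mm — 5 equal slices spanning the solid's height, so layer i sits at z = i·h/5 — gives 4 non-empty perimeters. Each is a 4-segment closed polygon; G0 lifts to the layer z and rapids to the start vertex, then G1 traces the edges. The cross-section shrinks linearly with z (the slice at the apex is degenerate and omitted).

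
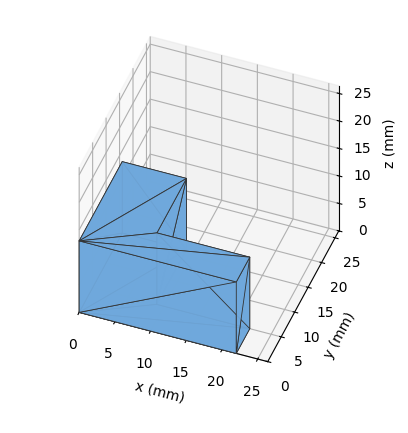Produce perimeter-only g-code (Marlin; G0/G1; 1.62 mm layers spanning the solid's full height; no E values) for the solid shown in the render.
Reading the render: the shape is an L-shaped prism: outer 22 × 16 mm, arm thicknesses ≈ 5 mm (horizontal) and 9 mm (vertical), extruded 13 mm in z (dimensions read to the nearest mm from the axis ticks). For the g-code, the solid's height is divided into equal slices at the stated Δz and each level perimeter traced with G1 moves after a G0 lift.

; perimeter-only toolpath
G21 ; units = mm
G90 ; absolute positioning
G28 ; home
; layer 1
G0 Z1.62
G0 X0.00 Y0.00
G1 X22.00 Y0.00
G1 X22.00 Y5.00
G1 X9.00 Y5.00
G1 X9.00 Y16.00
G1 X0.00 Y16.00
G1 X0.00 Y0.00
; layer 2
G0 Z3.25
G0 X0.00 Y0.00
G1 X22.00 Y0.00
G1 X22.00 Y5.00
G1 X9.00 Y5.00
G1 X9.00 Y16.00
G1 X0.00 Y16.00
G1 X0.00 Y0.00
; layer 3
G0 Z4.88
G0 X0.00 Y0.00
G1 X22.00 Y0.00
G1 X22.00 Y5.00
G1 X9.00 Y5.00
G1 X9.00 Y16.00
G1 X0.00 Y16.00
G1 X0.00 Y0.00
; layer 4
G0 Z6.50
G0 X0.00 Y0.00
G1 X22.00 Y0.00
G1 X22.00 Y5.00
G1 X9.00 Y5.00
G1 X9.00 Y16.00
G1 X0.00 Y16.00
G1 X0.00 Y0.00
; layer 5
G0 Z8.12
G0 X0.00 Y0.00
G1 X22.00 Y0.00
G1 X22.00 Y5.00
G1 X9.00 Y5.00
G1 X9.00 Y16.00
G1 X0.00 Y16.00
G1 X0.00 Y0.00
; layer 6
G0 Z9.75
G0 X0.00 Y0.00
G1 X22.00 Y0.00
G1 X22.00 Y5.00
G1 X9.00 Y5.00
G1 X9.00 Y16.00
G1 X0.00 Y16.00
G1 X0.00 Y0.00
; layer 7
G0 Z11.38
G0 X0.00 Y0.00
G1 X22.00 Y0.00
G1 X22.00 Y5.00
G1 X9.00 Y5.00
G1 X9.00 Y16.00
G1 X0.00 Y16.00
G1 X0.00 Y0.00
; layer 8
G0 Z13.00
G0 X0.00 Y0.00
G1 X22.00 Y0.00
G1 X22.00 Y5.00
G1 X9.00 Y5.00
G1 X9.00 Y16.00
G1 X0.00 Y16.00
G1 X0.00 Y0.00
M2 ; end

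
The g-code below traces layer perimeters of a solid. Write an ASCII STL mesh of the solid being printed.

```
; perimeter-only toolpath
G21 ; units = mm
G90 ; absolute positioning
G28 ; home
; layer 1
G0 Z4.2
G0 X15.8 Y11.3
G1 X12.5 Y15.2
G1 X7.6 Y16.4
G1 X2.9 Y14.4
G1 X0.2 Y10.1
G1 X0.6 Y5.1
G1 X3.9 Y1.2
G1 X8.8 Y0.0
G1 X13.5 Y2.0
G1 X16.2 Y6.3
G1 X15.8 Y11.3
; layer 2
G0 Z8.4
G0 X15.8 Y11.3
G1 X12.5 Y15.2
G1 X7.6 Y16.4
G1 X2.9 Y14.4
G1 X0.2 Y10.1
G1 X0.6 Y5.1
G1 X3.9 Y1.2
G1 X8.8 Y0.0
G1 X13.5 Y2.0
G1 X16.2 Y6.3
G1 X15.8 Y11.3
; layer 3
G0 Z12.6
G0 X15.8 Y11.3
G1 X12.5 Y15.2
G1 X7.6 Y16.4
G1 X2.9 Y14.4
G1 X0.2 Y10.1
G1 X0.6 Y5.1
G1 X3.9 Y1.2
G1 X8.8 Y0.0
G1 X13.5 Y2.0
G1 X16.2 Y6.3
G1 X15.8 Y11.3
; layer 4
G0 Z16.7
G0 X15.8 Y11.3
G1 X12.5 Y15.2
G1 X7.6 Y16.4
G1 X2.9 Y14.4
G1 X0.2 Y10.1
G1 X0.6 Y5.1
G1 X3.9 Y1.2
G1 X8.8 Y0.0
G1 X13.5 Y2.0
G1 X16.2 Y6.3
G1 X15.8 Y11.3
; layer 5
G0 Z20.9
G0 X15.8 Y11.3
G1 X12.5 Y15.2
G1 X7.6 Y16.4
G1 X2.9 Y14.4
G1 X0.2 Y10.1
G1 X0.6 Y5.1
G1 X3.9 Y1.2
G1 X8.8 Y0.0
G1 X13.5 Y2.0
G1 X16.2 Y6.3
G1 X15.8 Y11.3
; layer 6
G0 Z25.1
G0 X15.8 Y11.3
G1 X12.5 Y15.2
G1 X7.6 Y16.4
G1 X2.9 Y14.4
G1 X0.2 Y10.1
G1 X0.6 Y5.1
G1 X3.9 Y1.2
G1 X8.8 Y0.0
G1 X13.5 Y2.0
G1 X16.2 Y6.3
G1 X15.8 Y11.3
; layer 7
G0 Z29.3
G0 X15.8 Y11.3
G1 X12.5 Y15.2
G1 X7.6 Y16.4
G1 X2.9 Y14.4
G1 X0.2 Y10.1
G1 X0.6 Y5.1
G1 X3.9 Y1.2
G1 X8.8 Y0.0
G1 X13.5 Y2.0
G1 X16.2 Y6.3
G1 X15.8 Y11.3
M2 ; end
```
solid part
  facet normal 0.0000 0.0000 -1.0000
    outer loop
      vertex 7.6 16.4 0.0
      vertex 12.5 15.2 0.0
      vertex 15.8 11.3 0.0
    endloop
  endfacet
  facet normal 0.0000 0.0000 -1.0000
    outer loop
      vertex 2.9 14.4 0.0
      vertex 7.6 16.4 0.0
      vertex 15.8 11.3 0.0
    endloop
  endfacet
  facet normal 0.0000 0.0000 -1.0000
    outer loop
      vertex 0.2 10.1 0.0
      vertex 2.9 14.4 0.0
      vertex 15.8 11.3 0.0
    endloop
  endfacet
  facet normal 0.0000 0.0000 -1.0000
    outer loop
      vertex 0.6 5.1 0.0
      vertex 0.2 10.1 0.0
      vertex 15.8 11.3 0.0
    endloop
  endfacet
  facet normal 0.0000 0.0000 -1.0000
    outer loop
      vertex 3.9 1.2 0.0
      vertex 0.6 5.1 0.0
      vertex 15.8 11.3 0.0
    endloop
  endfacet
  facet normal 0.0000 0.0000 -1.0000
    outer loop
      vertex 8.8 0.0 0.0
      vertex 3.9 1.2 0.0
      vertex 15.8 11.3 0.0
    endloop
  endfacet
  facet normal 0.0000 0.0000 -1.0000
    outer loop
      vertex 13.5 2.0 0.0
      vertex 8.8 0.0 0.0
      vertex 15.8 11.3 0.0
    endloop
  endfacet
  facet normal 0.0000 0.0000 -1.0000
    outer loop
      vertex 16.2 6.3 0.0
      vertex 13.5 2.0 0.0
      vertex 15.8 11.3 0.0
    endloop
  endfacet
  facet normal 0.0000 0.0000 1.0000
    outer loop
      vertex 15.8 11.3 29.3
      vertex 12.5 15.2 29.3
      vertex 7.6 16.4 29.3
    endloop
  endfacet
  facet normal 0.0000 0.0000 1.0000
    outer loop
      vertex 15.8 11.3 29.3
      vertex 7.6 16.4 29.3
      vertex 2.9 14.4 29.3
    endloop
  endfacet
  facet normal 0.0000 0.0000 1.0000
    outer loop
      vertex 15.8 11.3 29.3
      vertex 2.9 14.4 29.3
      vertex 0.2 10.1 29.3
    endloop
  endfacet
  facet normal 0.0000 0.0000 1.0000
    outer loop
      vertex 15.8 11.3 29.3
      vertex 0.2 10.1 29.3
      vertex 0.6 5.1 29.3
    endloop
  endfacet
  facet normal 0.0000 0.0000 1.0000
    outer loop
      vertex 15.8 11.3 29.3
      vertex 0.6 5.1 29.3
      vertex 3.9 1.2 29.3
    endloop
  endfacet
  facet normal 0.0000 0.0000 1.0000
    outer loop
      vertex 15.8 11.3 29.3
      vertex 3.9 1.2 29.3
      vertex 8.8 0.0 29.3
    endloop
  endfacet
  facet normal 0.0000 0.0000 1.0000
    outer loop
      vertex 15.8 11.3 29.3
      vertex 8.8 0.0 29.3
      vertex 13.5 2.0 29.3
    endloop
  endfacet
  facet normal 0.0000 0.0000 1.0000
    outer loop
      vertex 15.8 11.3 29.3
      vertex 13.5 2.0 29.3
      vertex 16.2 6.3 29.3
    endloop
  endfacet
  facet normal 0.7634 0.6459 0.0000
    outer loop
      vertex 15.8 11.3 0.0
      vertex 12.5 15.2 0.0
      vertex 12.5 15.2 29.3
    endloop
  endfacet
  facet normal 0.7634 0.6459 0.0000
    outer loop
      vertex 15.8 11.3 0.0
      vertex 12.5 15.2 29.3
      vertex 15.8 11.3 29.3
    endloop
  endfacet
  facet normal 0.2379 0.9713 0.0000
    outer loop
      vertex 12.5 15.2 0.0
      vertex 7.6 16.4 0.0
      vertex 7.6 16.4 29.3
    endloop
  endfacet
  facet normal 0.2379 0.9713 0.0000
    outer loop
      vertex 12.5 15.2 0.0
      vertex 7.6 16.4 29.3
      vertex 12.5 15.2 29.3
    endloop
  endfacet
  facet normal -0.3916 0.9202 0.0000
    outer loop
      vertex 7.6 16.4 0.0
      vertex 2.9 14.4 0.0
      vertex 2.9 14.4 29.3
    endloop
  endfacet
  facet normal -0.3916 0.9202 0.0000
    outer loop
      vertex 7.6 16.4 0.0
      vertex 2.9 14.4 29.3
      vertex 7.6 16.4 29.3
    endloop
  endfacet
  facet normal -0.8469 0.5318 0.0000
    outer loop
      vertex 2.9 14.4 0.0
      vertex 0.2 10.1 0.0
      vertex 0.2 10.1 29.3
    endloop
  endfacet
  facet normal -0.8469 0.5318 0.0000
    outer loop
      vertex 2.9 14.4 0.0
      vertex 0.2 10.1 29.3
      vertex 2.9 14.4 29.3
    endloop
  endfacet
  facet normal -0.9968 -0.0797 0.0000
    outer loop
      vertex 0.2 10.1 0.0
      vertex 0.6 5.1 0.0
      vertex 0.6 5.1 29.3
    endloop
  endfacet
  facet normal -0.9968 -0.0797 0.0000
    outer loop
      vertex 0.2 10.1 0.0
      vertex 0.6 5.1 29.3
      vertex 0.2 10.1 29.3
    endloop
  endfacet
  facet normal -0.7634 -0.6459 0.0000
    outer loop
      vertex 0.6 5.1 0.0
      vertex 3.9 1.2 0.0
      vertex 3.9 1.2 29.3
    endloop
  endfacet
  facet normal -0.7634 -0.6459 0.0000
    outer loop
      vertex 0.6 5.1 0.0
      vertex 3.9 1.2 29.3
      vertex 0.6 5.1 29.3
    endloop
  endfacet
  facet normal -0.2379 -0.9713 0.0000
    outer loop
      vertex 3.9 1.2 0.0
      vertex 8.8 0.0 0.0
      vertex 8.8 0.0 29.3
    endloop
  endfacet
  facet normal -0.2379 -0.9713 0.0000
    outer loop
      vertex 3.9 1.2 0.0
      vertex 8.8 0.0 29.3
      vertex 3.9 1.2 29.3
    endloop
  endfacet
  facet normal 0.3916 -0.9202 0.0000
    outer loop
      vertex 8.8 0.0 0.0
      vertex 13.5 2.0 0.0
      vertex 13.5 2.0 29.3
    endloop
  endfacet
  facet normal 0.3916 -0.9202 0.0000
    outer loop
      vertex 8.8 0.0 0.0
      vertex 13.5 2.0 29.3
      vertex 8.8 0.0 29.3
    endloop
  endfacet
  facet normal 0.8469 -0.5318 0.0000
    outer loop
      vertex 13.5 2.0 0.0
      vertex 16.2 6.3 0.0
      vertex 16.2 6.3 29.3
    endloop
  endfacet
  facet normal 0.8469 -0.5318 0.0000
    outer loop
      vertex 13.5 2.0 0.0
      vertex 16.2 6.3 29.3
      vertex 13.5 2.0 29.3
    endloop
  endfacet
  facet normal 0.9968 0.0797 0.0000
    outer loop
      vertex 16.2 6.3 0.0
      vertex 15.8 11.3 0.0
      vertex 15.8 11.3 29.3
    endloop
  endfacet
  facet normal 0.9968 0.0797 0.0000
    outer loop
      vertex 16.2 6.3 0.0
      vertex 15.8 11.3 29.3
      vertex 16.2 6.3 29.3
    endloop
  endfacet
endsolid part

The G0 Z moves step by Δz≈4.2 mm. Every layer's G1 loop is the same polygon, so the solid is a straight extrusion of it from z=0 to z≈29.3. Closing with flat bottom and top caps and triangulating gives 36 facets — a regular 10-sided prism (a cylinder approximated with 10 flat sides), circumscribed radius ≈ 8.2 mm, height ≈ 29.3 mm.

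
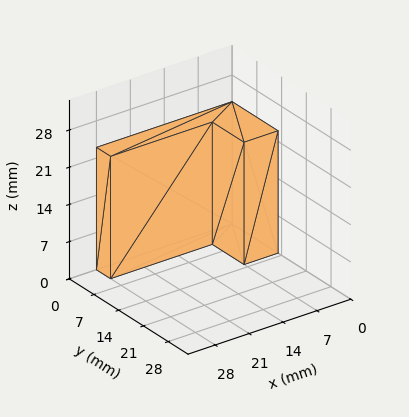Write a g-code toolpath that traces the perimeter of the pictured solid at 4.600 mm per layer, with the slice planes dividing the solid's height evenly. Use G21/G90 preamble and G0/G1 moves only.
Reading the render: the shape is an L-shaped prism: outer 28 × 13 mm, arm thicknesses ≈ 4 mm (horizontal) and 7 mm (vertical), extruded 23 mm in z (dimensions read to the nearest mm from the axis ticks). For the g-code, the solid's height is divided into equal slices at the stated Δz and each level perimeter traced with G1 moves after a G0 lift.

; perimeter-only toolpath
G21 ; units = mm
G90 ; absolute positioning
G28 ; home
; layer 1
G0 Z4.600
G0 X0.000 Y0.000
G1 X28.000 Y0.000
G1 X28.000 Y4.000
G1 X7.000 Y4.000
G1 X7.000 Y13.000
G1 X0.000 Y13.000
G1 X0.000 Y0.000
; layer 2
G0 Z9.200
G0 X0.000 Y0.000
G1 X28.000 Y0.000
G1 X28.000 Y4.000
G1 X7.000 Y4.000
G1 X7.000 Y13.000
G1 X0.000 Y13.000
G1 X0.000 Y0.000
; layer 3
G0 Z13.800
G0 X0.000 Y0.000
G1 X28.000 Y0.000
G1 X28.000 Y4.000
G1 X7.000 Y4.000
G1 X7.000 Y13.000
G1 X0.000 Y13.000
G1 X0.000 Y0.000
; layer 4
G0 Z18.400
G0 X0.000 Y0.000
G1 X28.000 Y0.000
G1 X28.000 Y4.000
G1 X7.000 Y4.000
G1 X7.000 Y13.000
G1 X0.000 Y13.000
G1 X0.000 Y0.000
; layer 5
G0 Z23.000
G0 X0.000 Y0.000
G1 X28.000 Y0.000
G1 X28.000 Y4.000
G1 X7.000 Y4.000
G1 X7.000 Y13.000
G1 X0.000 Y13.000
G1 X0.000 Y0.000
M2 ; end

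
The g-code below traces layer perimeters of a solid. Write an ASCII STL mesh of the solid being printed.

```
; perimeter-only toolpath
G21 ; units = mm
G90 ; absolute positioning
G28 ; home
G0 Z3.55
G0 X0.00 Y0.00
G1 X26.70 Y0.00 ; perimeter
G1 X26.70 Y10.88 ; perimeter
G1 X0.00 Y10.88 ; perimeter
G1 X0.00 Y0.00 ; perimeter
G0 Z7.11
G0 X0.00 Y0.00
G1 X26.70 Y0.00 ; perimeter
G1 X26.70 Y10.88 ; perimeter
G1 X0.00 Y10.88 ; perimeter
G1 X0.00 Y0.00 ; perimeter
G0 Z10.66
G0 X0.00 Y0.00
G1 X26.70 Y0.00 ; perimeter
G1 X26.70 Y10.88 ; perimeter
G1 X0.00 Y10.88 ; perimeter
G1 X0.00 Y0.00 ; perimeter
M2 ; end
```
solid part
  facet normal 0.0000 0.0000 -1.0000
    outer loop
      vertex 26.70 10.88 0.00
      vertex 26.70 0.00 0.00
      vertex 0.00 0.00 0.00
    endloop
  endfacet
  facet normal 0.0000 0.0000 -1.0000
    outer loop
      vertex 0.00 10.88 0.00
      vertex 26.70 10.88 0.00
      vertex 0.00 0.00 0.00
    endloop
  endfacet
  facet normal 0.0000 0.0000 1.0000
    outer loop
      vertex 0.00 0.00 10.66
      vertex 26.70 0.00 10.66
      vertex 26.70 10.88 10.66
    endloop
  endfacet
  facet normal 0.0000 0.0000 1.0000
    outer loop
      vertex 0.00 0.00 10.66
      vertex 26.70 10.88 10.66
      vertex 0.00 10.88 10.66
    endloop
  endfacet
  facet normal 0.0000 -1.0000 0.0000
    outer loop
      vertex 0.00 0.00 0.00
      vertex 26.70 0.00 0.00
      vertex 26.70 0.00 10.66
    endloop
  endfacet
  facet normal 0.0000 -1.0000 0.0000
    outer loop
      vertex 0.00 0.00 0.00
      vertex 26.70 0.00 10.66
      vertex 0.00 0.00 10.66
    endloop
  endfacet
  facet normal 0.0000 1.0000 0.0000
    outer loop
      vertex 26.70 10.88 10.66
      vertex 26.70 10.88 0.00
      vertex 0.00 10.88 0.00
    endloop
  endfacet
  facet normal 0.0000 1.0000 0.0000
    outer loop
      vertex 0.00 10.88 10.66
      vertex 26.70 10.88 10.66
      vertex 0.00 10.88 0.00
    endloop
  endfacet
  facet normal -1.0000 0.0000 0.0000
    outer loop
      vertex 0.00 10.88 10.66
      vertex 0.00 10.88 0.00
      vertex 0.00 0.00 0.00
    endloop
  endfacet
  facet normal -1.0000 0.0000 0.0000
    outer loop
      vertex 0.00 0.00 10.66
      vertex 0.00 10.88 10.66
      vertex 0.00 0.00 0.00
    endloop
  endfacet
  facet normal 1.0000 0.0000 0.0000
    outer loop
      vertex 26.70 0.00 0.00
      vertex 26.70 10.88 0.00
      vertex 26.70 10.88 10.66
    endloop
  endfacet
  facet normal 1.0000 0.0000 0.0000
    outer loop
      vertex 26.70 0.00 0.00
      vertex 26.70 10.88 10.66
      vertex 26.70 0.00 10.66
    endloop
  endfacet
endsolid part

The G0 Z moves step by Δz≈3.55 mm. Every layer's G1 loop is the same polygon, so the solid is a straight extrusion of it from z=0 to z≈10.7. Closing with flat bottom and top caps and triangulating gives 12 facets — a rectangular box, roughly 26.7 × 10.9 mm footprint and 10.7 mm tall.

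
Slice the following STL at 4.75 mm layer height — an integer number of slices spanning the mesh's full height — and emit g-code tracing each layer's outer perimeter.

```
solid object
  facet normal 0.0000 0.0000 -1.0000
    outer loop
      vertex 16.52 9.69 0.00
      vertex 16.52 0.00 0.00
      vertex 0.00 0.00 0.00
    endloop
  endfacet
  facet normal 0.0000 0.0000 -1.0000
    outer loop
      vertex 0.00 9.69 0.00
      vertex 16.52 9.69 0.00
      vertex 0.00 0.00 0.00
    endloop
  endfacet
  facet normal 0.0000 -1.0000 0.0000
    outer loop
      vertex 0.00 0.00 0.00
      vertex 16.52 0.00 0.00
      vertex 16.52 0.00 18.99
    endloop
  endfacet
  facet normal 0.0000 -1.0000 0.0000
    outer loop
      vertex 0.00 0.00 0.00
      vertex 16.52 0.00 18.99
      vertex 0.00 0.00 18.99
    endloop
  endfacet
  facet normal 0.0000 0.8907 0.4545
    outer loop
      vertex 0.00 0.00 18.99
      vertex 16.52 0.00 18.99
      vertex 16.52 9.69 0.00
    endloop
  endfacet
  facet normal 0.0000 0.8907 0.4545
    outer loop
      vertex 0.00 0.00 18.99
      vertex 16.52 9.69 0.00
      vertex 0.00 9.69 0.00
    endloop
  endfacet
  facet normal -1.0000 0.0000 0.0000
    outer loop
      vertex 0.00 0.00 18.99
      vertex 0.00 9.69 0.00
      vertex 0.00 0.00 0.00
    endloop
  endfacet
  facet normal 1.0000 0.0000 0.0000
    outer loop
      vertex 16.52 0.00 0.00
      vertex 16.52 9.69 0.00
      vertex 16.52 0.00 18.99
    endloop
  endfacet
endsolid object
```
; perimeter-only toolpath
G21 ; units = mm
G90 ; absolute positioning
G28 ; home
; layer 1
G0 Z4.75
G0 X0.00 Y0.00
G1 X16.52 Y0.00
G1 X16.52 Y7.27
G1 X0.00 Y7.27
G1 X0.00 Y0.00
; layer 2
G0 Z9.49
G0 X0.00 Y0.00
G1 X16.52 Y0.00
G1 X16.52 Y4.84
G1 X0.00 Y4.84
G1 X0.00 Y0.00
; layer 3
G0 Z14.24
G0 X0.00 Y0.00
G1 X16.52 Y0.00
G1 X16.52 Y2.42
G1 X0.00 Y2.42
G1 X0.00 Y0.00
M2 ; end

The solid is a wedge (ramp): 16.5 × 9.69 mm base, rising to 19 mm along the y=0 edge and sloping linearly to z=0 at y=9.69. Slicing at Δz = 4.75 mm — 4 equal slices spanning the solid's height, so layer i sits at z = i·h/4 — gives 3 non-empty perimeters. Each is a 4-segment closed polygon; G0 lifts to the layer z and rapids to the start vertex, then G1 traces the edges. The cross-section shrinks linearly with z (the slice at the apex is degenerate and omitted).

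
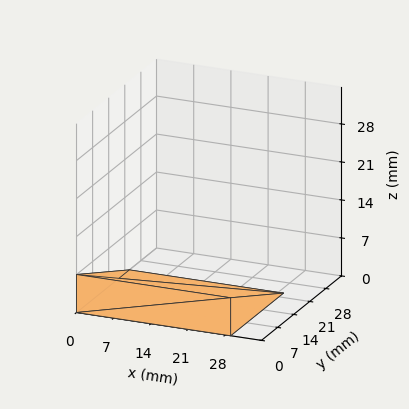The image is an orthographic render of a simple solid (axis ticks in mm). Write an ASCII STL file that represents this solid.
Reading the render: the shape is a wedge (ramp): 29 × 23 mm base, rising to 7 mm along the y=0 edge and sloping linearly to z=0 at y=23 (dimensions read to the nearest mm from the axis ticks). For the STL, each face is triangulated and given an outward normal.

solid part
  facet normal 0.0000 0.0000 -1.0000
    outer loop
      vertex 29.0 23.0 0.0
      vertex 29.0 0.0 0.0
      vertex 0.0 0.0 0.0
    endloop
  endfacet
  facet normal 0.0000 0.0000 -1.0000
    outer loop
      vertex 0.0 23.0 0.0
      vertex 29.0 23.0 0.0
      vertex 0.0 0.0 0.0
    endloop
  endfacet
  facet normal 0.0000 -1.0000 0.0000
    outer loop
      vertex 0.0 0.0 0.0
      vertex 29.0 0.0 0.0
      vertex 29.0 0.0 7.0
    endloop
  endfacet
  facet normal 0.0000 -1.0000 0.0000
    outer loop
      vertex 0.0 0.0 0.0
      vertex 29.0 0.0 7.0
      vertex 0.0 0.0 7.0
    endloop
  endfacet
  facet normal 0.0000 0.2912 0.9567
    outer loop
      vertex 0.0 0.0 7.0
      vertex 29.0 0.0 7.0
      vertex 29.0 23.0 0.0
    endloop
  endfacet
  facet normal 0.0000 0.2912 0.9567
    outer loop
      vertex 0.0 0.0 7.0
      vertex 29.0 23.0 0.0
      vertex 0.0 23.0 0.0
    endloop
  endfacet
  facet normal -1.0000 0.0000 0.0000
    outer loop
      vertex 0.0 0.0 7.0
      vertex 0.0 23.0 0.0
      vertex 0.0 0.0 0.0
    endloop
  endfacet
  facet normal 1.0000 0.0000 0.0000
    outer loop
      vertex 29.0 0.0 0.0
      vertex 29.0 23.0 0.0
      vertex 29.0 0.0 7.0
    endloop
  endfacet
endsolid part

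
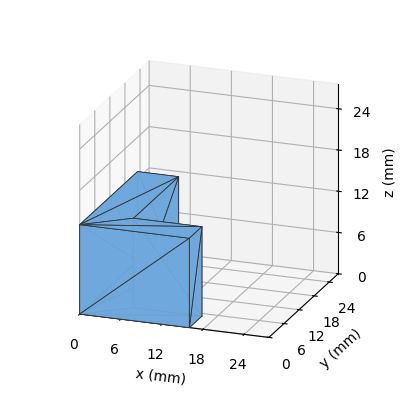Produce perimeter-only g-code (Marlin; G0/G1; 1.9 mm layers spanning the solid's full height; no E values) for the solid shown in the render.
Reading the render: the shape is an L-shaped prism: outer 16 × 23 mm, arm thicknesses ≈ 5 mm (horizontal) and 6 mm (vertical), extruded 13 mm in z (dimensions read to the nearest mm from the axis ticks). For the g-code, the solid's height is divided into equal slices at the stated Δz and each level perimeter traced with G1 moves after a G0 lift.

; perimeter-only toolpath
G21 ; units = mm
G90 ; absolute positioning
G28 ; home
; layer 1
G0 Z1.9
G0 X0.0 Y0.0
G1 X16.0 Y0.0
G1 X16.0 Y5.0
G1 X6.0 Y5.0
G1 X6.0 Y23.0
G1 X0.0 Y23.0
G1 X0.0 Y0.0
; layer 2
G0 Z3.7
G0 X0.0 Y0.0
G1 X16.0 Y0.0
G1 X16.0 Y5.0
G1 X6.0 Y5.0
G1 X6.0 Y23.0
G1 X0.0 Y23.0
G1 X0.0 Y0.0
; layer 3
G0 Z5.6
G0 X0.0 Y0.0
G1 X16.0 Y0.0
G1 X16.0 Y5.0
G1 X6.0 Y5.0
G1 X6.0 Y23.0
G1 X0.0 Y23.0
G1 X0.0 Y0.0
; layer 4
G0 Z7.4
G0 X0.0 Y0.0
G1 X16.0 Y0.0
G1 X16.0 Y5.0
G1 X6.0 Y5.0
G1 X6.0 Y23.0
G1 X0.0 Y23.0
G1 X0.0 Y0.0
; layer 5
G0 Z9.3
G0 X0.0 Y0.0
G1 X16.0 Y0.0
G1 X16.0 Y5.0
G1 X6.0 Y5.0
G1 X6.0 Y23.0
G1 X0.0 Y23.0
G1 X0.0 Y0.0
; layer 6
G0 Z11.1
G0 X0.0 Y0.0
G1 X16.0 Y0.0
G1 X16.0 Y5.0
G1 X6.0 Y5.0
G1 X6.0 Y23.0
G1 X0.0 Y23.0
G1 X0.0 Y0.0
; layer 7
G0 Z13.0
G0 X0.0 Y0.0
G1 X16.0 Y0.0
G1 X16.0 Y5.0
G1 X6.0 Y5.0
G1 X6.0 Y23.0
G1 X0.0 Y23.0
G1 X0.0 Y0.0
M2 ; end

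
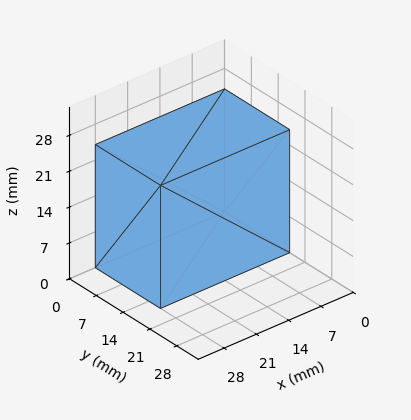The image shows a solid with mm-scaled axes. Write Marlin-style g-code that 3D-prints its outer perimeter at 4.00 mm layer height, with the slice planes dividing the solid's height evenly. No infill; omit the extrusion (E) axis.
Reading the render: the shape is a rectangular box, roughly 28 × 17 mm footprint and 24 mm tall (dimensions read to the nearest mm from the axis ticks). For the g-code, the solid's height is divided into equal slices at the stated Δz and each level perimeter traced with G1 moves after a G0 lift.

; perimeter-only toolpath
G21 ; units = mm
G90 ; absolute positioning
G28 ; home
; layer 1
G0 Z4.00
G0 X0.00 Y0.00
G1 X28.00 Y0.00
G1 X28.00 Y17.00
G1 X0.00 Y17.00
G1 X0.00 Y0.00
; layer 2
G0 Z8.00
G0 X0.00 Y0.00
G1 X28.00 Y0.00
G1 X28.00 Y17.00
G1 X0.00 Y17.00
G1 X0.00 Y0.00
; layer 3
G0 Z12.00
G0 X0.00 Y0.00
G1 X28.00 Y0.00
G1 X28.00 Y17.00
G1 X0.00 Y17.00
G1 X0.00 Y0.00
; layer 4
G0 Z16.00
G0 X0.00 Y0.00
G1 X28.00 Y0.00
G1 X28.00 Y17.00
G1 X0.00 Y17.00
G1 X0.00 Y0.00
; layer 5
G0 Z20.00
G0 X0.00 Y0.00
G1 X28.00 Y0.00
G1 X28.00 Y17.00
G1 X0.00 Y17.00
G1 X0.00 Y0.00
; layer 6
G0 Z24.00
G0 X0.00 Y0.00
G1 X28.00 Y0.00
G1 X28.00 Y17.00
G1 X0.00 Y17.00
G1 X0.00 Y0.00
M2 ; end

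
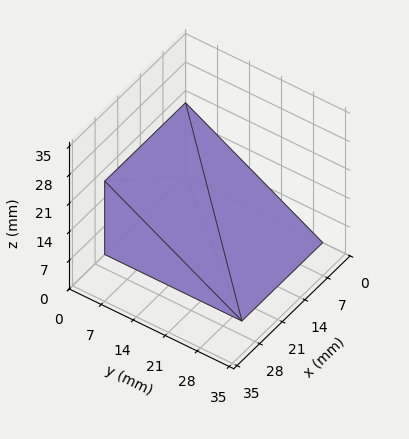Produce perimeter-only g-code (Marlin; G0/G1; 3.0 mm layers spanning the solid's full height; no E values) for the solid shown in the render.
Reading the render: the shape is a wedge (ramp): 25 × 30 mm base, rising to 18 mm along the y=0 edge and sloping linearly to z=0 at y=30 (dimensions read to the nearest mm from the axis ticks). For the g-code, the solid's height is divided into equal slices at the stated Δz and each level perimeter traced with G1 moves after a G0 lift.

; perimeter-only toolpath
G21 ; units = mm
G90 ; absolute positioning
G28 ; home
; layer 1
G0 Z3.0
G0 X0.0 Y0.0
G1 X25.0 Y0.0
G1 X25.0 Y25.0
G1 X0.0 Y25.0
G1 X0.0 Y0.0
; layer 2
G0 Z6.0
G0 X0.0 Y0.0
G1 X25.0 Y0.0
G1 X25.0 Y20.0
G1 X0.0 Y20.0
G1 X0.0 Y0.0
; layer 3
G0 Z9.0
G0 X0.0 Y0.0
G1 X25.0 Y0.0
G1 X25.0 Y15.0
G1 X0.0 Y15.0
G1 X0.0 Y0.0
; layer 4
G0 Z12.0
G0 X0.0 Y0.0
G1 X25.0 Y0.0
G1 X25.0 Y10.0
G1 X0.0 Y10.0
G1 X0.0 Y0.0
; layer 5
G0 Z15.0
G0 X0.0 Y0.0
G1 X25.0 Y0.0
G1 X25.0 Y5.0
G1 X0.0 Y5.0
G1 X0.0 Y0.0
M2 ; end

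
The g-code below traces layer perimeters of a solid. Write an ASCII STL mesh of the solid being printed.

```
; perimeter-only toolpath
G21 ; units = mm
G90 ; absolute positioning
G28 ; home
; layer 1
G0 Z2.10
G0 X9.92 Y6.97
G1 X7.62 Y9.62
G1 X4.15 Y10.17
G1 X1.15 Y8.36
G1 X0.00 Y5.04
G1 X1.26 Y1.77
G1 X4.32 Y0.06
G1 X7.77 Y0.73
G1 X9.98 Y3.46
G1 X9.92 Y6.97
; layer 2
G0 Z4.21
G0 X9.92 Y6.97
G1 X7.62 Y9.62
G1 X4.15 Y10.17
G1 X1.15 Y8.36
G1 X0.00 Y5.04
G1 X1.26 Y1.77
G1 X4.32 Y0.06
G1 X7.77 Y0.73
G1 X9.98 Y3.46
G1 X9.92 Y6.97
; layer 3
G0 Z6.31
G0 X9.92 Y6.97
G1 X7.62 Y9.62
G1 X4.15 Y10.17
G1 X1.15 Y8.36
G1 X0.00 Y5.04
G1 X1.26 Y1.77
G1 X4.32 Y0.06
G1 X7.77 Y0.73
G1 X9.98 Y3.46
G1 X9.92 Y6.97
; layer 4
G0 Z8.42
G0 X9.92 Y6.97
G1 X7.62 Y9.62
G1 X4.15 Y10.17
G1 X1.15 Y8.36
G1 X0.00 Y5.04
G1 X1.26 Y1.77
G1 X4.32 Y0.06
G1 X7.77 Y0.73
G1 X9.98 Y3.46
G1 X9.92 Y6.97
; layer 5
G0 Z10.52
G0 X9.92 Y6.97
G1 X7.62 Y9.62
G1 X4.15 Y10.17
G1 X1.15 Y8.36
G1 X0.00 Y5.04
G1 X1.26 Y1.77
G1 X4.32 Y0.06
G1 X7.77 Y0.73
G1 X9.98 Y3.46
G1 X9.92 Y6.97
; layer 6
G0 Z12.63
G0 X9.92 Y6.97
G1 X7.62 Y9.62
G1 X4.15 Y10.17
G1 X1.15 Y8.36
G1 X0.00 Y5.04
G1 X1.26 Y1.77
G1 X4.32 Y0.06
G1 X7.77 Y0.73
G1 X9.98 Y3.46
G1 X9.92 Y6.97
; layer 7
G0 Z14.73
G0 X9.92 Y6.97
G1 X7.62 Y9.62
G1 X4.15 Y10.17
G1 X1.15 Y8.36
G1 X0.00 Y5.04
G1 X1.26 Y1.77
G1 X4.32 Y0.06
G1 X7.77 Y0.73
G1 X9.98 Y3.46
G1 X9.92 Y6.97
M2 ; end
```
solid part
  facet normal 0.0000 0.0000 -1.0000
    outer loop
      vertex 4.15 10.17 0.00
      vertex 7.62 9.62 0.00
      vertex 9.92 6.97 0.00
    endloop
  endfacet
  facet normal 0.0000 0.0000 -1.0000
    outer loop
      vertex 1.15 8.36 0.00
      vertex 4.15 10.17 0.00
      vertex 9.92 6.97 0.00
    endloop
  endfacet
  facet normal 0.0000 0.0000 -1.0000
    outer loop
      vertex 0.00 5.04 0.00
      vertex 1.15 8.36 0.00
      vertex 9.92 6.97 0.00
    endloop
  endfacet
  facet normal 0.0000 0.0000 -1.0000
    outer loop
      vertex 1.26 1.77 0.00
      vertex 0.00 5.04 0.00
      vertex 9.92 6.97 0.00
    endloop
  endfacet
  facet normal 0.0000 0.0000 -1.0000
    outer loop
      vertex 4.32 0.06 0.00
      vertex 1.26 1.77 0.00
      vertex 9.92 6.97 0.00
    endloop
  endfacet
  facet normal 0.0000 0.0000 -1.0000
    outer loop
      vertex 7.77 0.73 0.00
      vertex 4.32 0.06 0.00
      vertex 9.92 6.97 0.00
    endloop
  endfacet
  facet normal 0.0000 0.0000 -1.0000
    outer loop
      vertex 9.98 3.46 0.00
      vertex 7.77 0.73 0.00
      vertex 9.92 6.97 0.00
    endloop
  endfacet
  facet normal 0.0000 0.0000 1.0000
    outer loop
      vertex 9.92 6.97 14.73
      vertex 7.62 9.62 14.73
      vertex 4.15 10.17 14.73
    endloop
  endfacet
  facet normal 0.0000 0.0000 1.0000
    outer loop
      vertex 9.92 6.97 14.73
      vertex 4.15 10.17 14.73
      vertex 1.15 8.36 14.73
    endloop
  endfacet
  facet normal 0.0000 0.0000 1.0000
    outer loop
      vertex 9.92 6.97 14.73
      vertex 1.15 8.36 14.73
      vertex 0.00 5.04 14.73
    endloop
  endfacet
  facet normal 0.0000 0.0000 1.0000
    outer loop
      vertex 9.92 6.97 14.73
      vertex 0.00 5.04 14.73
      vertex 1.26 1.77 14.73
    endloop
  endfacet
  facet normal 0.0000 0.0000 1.0000
    outer loop
      vertex 9.92 6.97 14.73
      vertex 1.26 1.77 14.73
      vertex 4.32 0.06 14.73
    endloop
  endfacet
  facet normal 0.0000 0.0000 1.0000
    outer loop
      vertex 9.92 6.97 14.73
      vertex 4.32 0.06 14.73
      vertex 7.77 0.73 14.73
    endloop
  endfacet
  facet normal 0.0000 0.0000 1.0000
    outer loop
      vertex 9.92 6.97 14.73
      vertex 7.77 0.73 14.73
      vertex 9.98 3.46 14.73
    endloop
  endfacet
  facet normal 0.7552 0.6555 0.0000
    outer loop
      vertex 9.92 6.97 0.00
      vertex 7.62 9.62 0.00
      vertex 7.62 9.62 14.73
    endloop
  endfacet
  facet normal 0.7552 0.6555 0.0000
    outer loop
      vertex 9.92 6.97 0.00
      vertex 7.62 9.62 14.73
      vertex 9.92 6.97 14.73
    endloop
  endfacet
  facet normal 0.1565 0.9877 0.0000
    outer loop
      vertex 7.62 9.62 0.00
      vertex 4.15 10.17 0.00
      vertex 4.15 10.17 14.73
    endloop
  endfacet
  facet normal 0.1565 0.9877 0.0000
    outer loop
      vertex 7.62 9.62 0.00
      vertex 4.15 10.17 14.73
      vertex 7.62 9.62 14.73
    endloop
  endfacet
  facet normal -0.5166 0.8562 0.0000
    outer loop
      vertex 4.15 10.17 0.00
      vertex 1.15 8.36 0.00
      vertex 1.15 8.36 14.73
    endloop
  endfacet
  facet normal -0.5166 0.8562 0.0000
    outer loop
      vertex 4.15 10.17 0.00
      vertex 1.15 8.36 14.73
      vertex 4.15 10.17 14.73
    endloop
  endfacet
  facet normal -0.9449 0.3273 0.0000
    outer loop
      vertex 1.15 8.36 0.00
      vertex 0.00 5.04 0.00
      vertex 0.00 5.04 14.73
    endloop
  endfacet
  facet normal -0.9449 0.3273 0.0000
    outer loop
      vertex 1.15 8.36 0.00
      vertex 0.00 5.04 14.73
      vertex 1.15 8.36 14.73
    endloop
  endfacet
  facet normal -0.9331 -0.3596 0.0000
    outer loop
      vertex 0.00 5.04 0.00
      vertex 1.26 1.77 0.00
      vertex 1.26 1.77 14.73
    endloop
  endfacet
  facet normal -0.9331 -0.3596 0.0000
    outer loop
      vertex 0.00 5.04 0.00
      vertex 1.26 1.77 14.73
      vertex 0.00 5.04 14.73
    endloop
  endfacet
  facet normal -0.4878 -0.8729 0.0000
    outer loop
      vertex 1.26 1.77 0.00
      vertex 4.32 0.06 0.00
      vertex 4.32 0.06 14.73
    endloop
  endfacet
  facet normal -0.4878 -0.8729 0.0000
    outer loop
      vertex 1.26 1.77 0.00
      vertex 4.32 0.06 14.73
      vertex 1.26 1.77 14.73
    endloop
  endfacet
  facet normal 0.1906 -0.9817 0.0000
    outer loop
      vertex 4.32 0.06 0.00
      vertex 7.77 0.73 0.00
      vertex 7.77 0.73 14.73
    endloop
  endfacet
  facet normal 0.1906 -0.9817 0.0000
    outer loop
      vertex 4.32 0.06 0.00
      vertex 7.77 0.73 14.73
      vertex 4.32 0.06 14.73
    endloop
  endfacet
  facet normal 0.7772 -0.6292 0.0000
    outer loop
      vertex 7.77 0.73 0.00
      vertex 9.98 3.46 0.00
      vertex 9.98 3.46 14.73
    endloop
  endfacet
  facet normal 0.7772 -0.6292 0.0000
    outer loop
      vertex 7.77 0.73 0.00
      vertex 9.98 3.46 14.73
      vertex 7.77 0.73 14.73
    endloop
  endfacet
  facet normal 0.9999 0.0171 0.0000
    outer loop
      vertex 9.98 3.46 0.00
      vertex 9.92 6.97 0.00
      vertex 9.92 6.97 14.73
    endloop
  endfacet
  facet normal 0.9999 0.0171 0.0000
    outer loop
      vertex 9.98 3.46 0.00
      vertex 9.92 6.97 14.73
      vertex 9.98 3.46 14.73
    endloop
  endfacet
endsolid part

The G0 Z moves step by Δz≈2.10 mm. Every layer's G1 loop is the same polygon, so the solid is a straight extrusion of it from z=0 to z≈14.7. Closing with flat bottom and top caps and triangulating gives 32 facets — a regular 9-sided prism (a cylinder approximated with 9 flat sides), circumscribed radius ≈ 5.13 mm, height ≈ 14.7 mm.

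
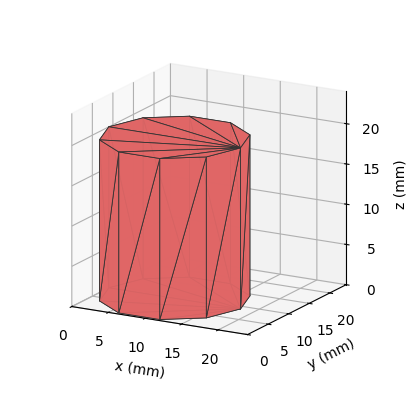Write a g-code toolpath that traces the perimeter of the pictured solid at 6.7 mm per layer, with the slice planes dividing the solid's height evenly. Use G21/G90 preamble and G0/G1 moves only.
Reading the render: the shape is a regular 10-sided prism (a cylinder approximated with 10 flat sides), circumscribed radius ≈ 9 mm, height ≈ 20 mm (dimensions read to the nearest mm from the axis ticks). For the g-code, the solid's height is divided into equal slices at the stated Δz and each level perimeter traced with G1 moves after a G0 lift.

; perimeter-only toolpath
G21 ; units = mm
G90 ; absolute positioning
G28 ; home
; layer 1
G0 Z6.7
G0 X18.0 Y9.0
G1 X16.3 Y14.3
G1 X11.8 Y17.6
G1 X6.2 Y17.6
G1 X1.7 Y14.3
G1 X0.0 Y9.0
G1 X1.7 Y3.7
G1 X6.2 Y0.4
G1 X11.8 Y0.4
G1 X16.3 Y3.7
G1 X18.0 Y9.0
; layer 2
G0 Z13.3
G0 X18.0 Y9.0
G1 X16.3 Y14.3
G1 X11.8 Y17.6
G1 X6.2 Y17.6
G1 X1.7 Y14.3
G1 X0.0 Y9.0
G1 X1.7 Y3.7
G1 X6.2 Y0.4
G1 X11.8 Y0.4
G1 X16.3 Y3.7
G1 X18.0 Y9.0
; layer 3
G0 Z20.0
G0 X18.0 Y9.0
G1 X16.3 Y14.3
G1 X11.8 Y17.6
G1 X6.2 Y17.6
G1 X1.7 Y14.3
G1 X0.0 Y9.0
G1 X1.7 Y3.7
G1 X6.2 Y0.4
G1 X11.8 Y0.4
G1 X16.3 Y3.7
G1 X18.0 Y9.0
M2 ; end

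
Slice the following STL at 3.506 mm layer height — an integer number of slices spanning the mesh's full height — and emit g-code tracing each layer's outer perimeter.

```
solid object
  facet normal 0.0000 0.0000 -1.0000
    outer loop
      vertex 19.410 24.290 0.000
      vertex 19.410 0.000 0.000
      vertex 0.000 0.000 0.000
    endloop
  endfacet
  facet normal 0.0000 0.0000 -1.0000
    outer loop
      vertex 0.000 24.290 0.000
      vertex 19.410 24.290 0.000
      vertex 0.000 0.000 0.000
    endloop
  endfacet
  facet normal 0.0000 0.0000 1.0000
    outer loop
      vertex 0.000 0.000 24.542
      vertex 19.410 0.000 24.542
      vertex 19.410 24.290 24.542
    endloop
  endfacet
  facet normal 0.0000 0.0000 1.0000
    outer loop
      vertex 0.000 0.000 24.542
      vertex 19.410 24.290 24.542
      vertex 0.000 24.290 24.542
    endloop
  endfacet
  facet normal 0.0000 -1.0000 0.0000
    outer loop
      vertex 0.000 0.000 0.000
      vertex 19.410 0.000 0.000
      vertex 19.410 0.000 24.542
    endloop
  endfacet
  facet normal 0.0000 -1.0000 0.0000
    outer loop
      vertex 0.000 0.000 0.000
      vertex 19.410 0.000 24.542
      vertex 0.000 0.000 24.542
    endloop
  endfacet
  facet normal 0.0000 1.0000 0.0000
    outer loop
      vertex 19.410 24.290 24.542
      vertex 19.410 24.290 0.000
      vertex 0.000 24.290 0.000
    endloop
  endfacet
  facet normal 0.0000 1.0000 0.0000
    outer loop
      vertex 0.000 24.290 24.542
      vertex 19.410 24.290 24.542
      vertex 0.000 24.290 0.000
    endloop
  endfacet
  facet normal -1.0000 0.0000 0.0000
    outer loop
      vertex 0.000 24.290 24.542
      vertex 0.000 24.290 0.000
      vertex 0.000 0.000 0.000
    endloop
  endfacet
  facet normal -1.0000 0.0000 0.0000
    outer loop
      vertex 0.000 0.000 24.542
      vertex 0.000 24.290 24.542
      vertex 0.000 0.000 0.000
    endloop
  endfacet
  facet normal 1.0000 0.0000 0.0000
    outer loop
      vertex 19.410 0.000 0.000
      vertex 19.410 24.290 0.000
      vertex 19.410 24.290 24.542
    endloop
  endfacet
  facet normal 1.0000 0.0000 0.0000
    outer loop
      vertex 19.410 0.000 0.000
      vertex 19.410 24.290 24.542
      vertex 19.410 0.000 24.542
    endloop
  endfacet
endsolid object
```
; perimeter-only toolpath
G21 ; units = mm
G90 ; absolute positioning
G28 ; home
; layer 1
G0 Z3.506
G0 X0.000 Y0.000
G1 X19.410 Y0.000
G1 X19.410 Y24.290
G1 X0.000 Y24.290
G1 X0.000 Y0.000
; layer 2
G0 Z7.012
G0 X0.000 Y0.000
G1 X19.410 Y0.000
G1 X19.410 Y24.290
G1 X0.000 Y24.290
G1 X0.000 Y0.000
; layer 3
G0 Z10.518
G0 X0.000 Y0.000
G1 X19.410 Y0.000
G1 X19.410 Y24.290
G1 X0.000 Y24.290
G1 X0.000 Y0.000
; layer 4
G0 Z14.024
G0 X0.000 Y0.000
G1 X19.410 Y0.000
G1 X19.410 Y24.290
G1 X0.000 Y24.290
G1 X0.000 Y0.000
; layer 5
G0 Z17.530
G0 X0.000 Y0.000
G1 X19.410 Y0.000
G1 X19.410 Y24.290
G1 X0.000 Y24.290
G1 X0.000 Y0.000
; layer 6
G0 Z21.036
G0 X0.000 Y0.000
G1 X19.410 Y0.000
G1 X19.410 Y24.290
G1 X0.000 Y24.290
G1 X0.000 Y0.000
; layer 7
G0 Z24.542
G0 X0.000 Y0.000
G1 X19.410 Y0.000
G1 X19.410 Y24.290
G1 X0.000 Y24.290
G1 X0.000 Y0.000
M2 ; end

The solid is a rectangular box, roughly 19.4 × 24.3 mm footprint and 24.5 mm tall. Slicing at Δz = 3.506 mm — 7 equal slices spanning the solid's height, so layer i sits at z = i·h/7 — gives 7 non-empty perimeters. Each is a 4-segment closed polygon; G0 lifts to the layer z and rapids to the start vertex, then G1 traces the edges.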